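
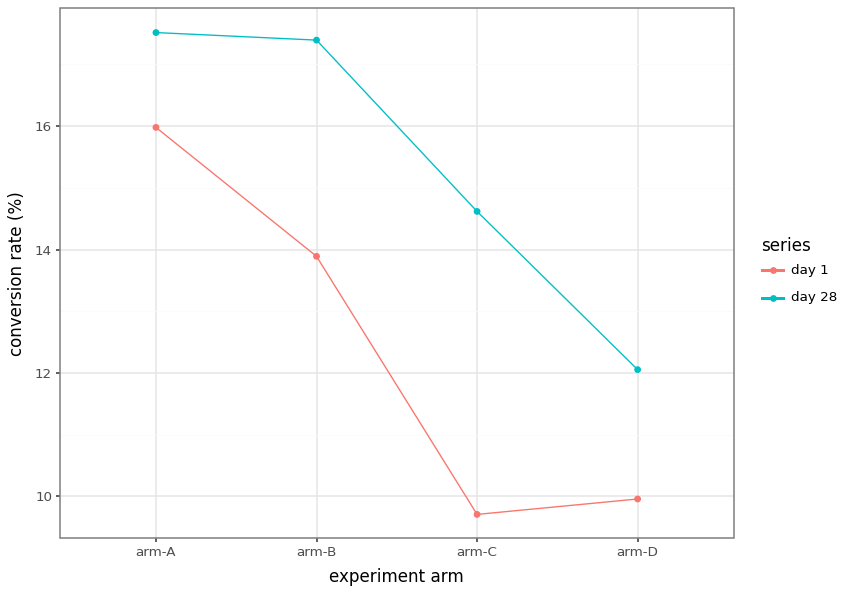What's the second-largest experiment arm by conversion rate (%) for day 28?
Top 3 for day 28: arm-A ≈ 18, arm-B ≈ 17, arm-C ≈ 15.

arm-B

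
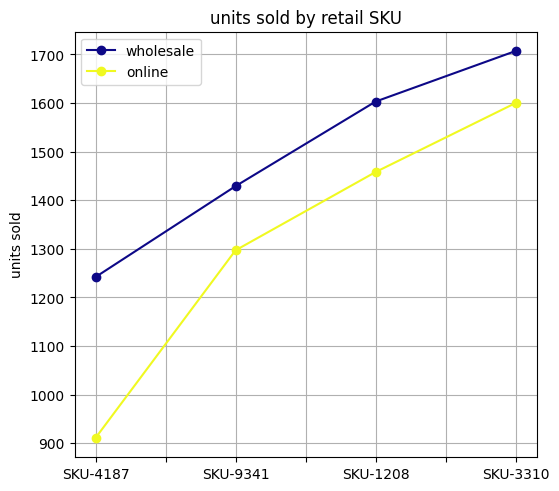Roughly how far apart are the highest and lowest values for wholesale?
≈ 500

Max SKU-3310 ≈ 1700, min SKU-4187 ≈ 1200; range ≈ 500.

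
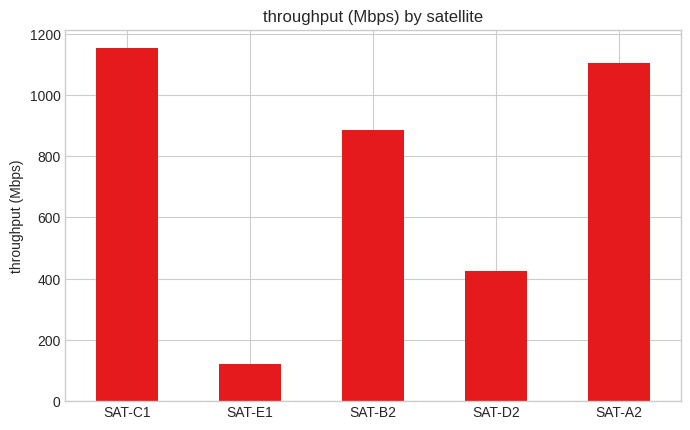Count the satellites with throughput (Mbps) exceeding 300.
4

Above 300: SAT-C1, SAT-B2, SAT-D2, SAT-A2.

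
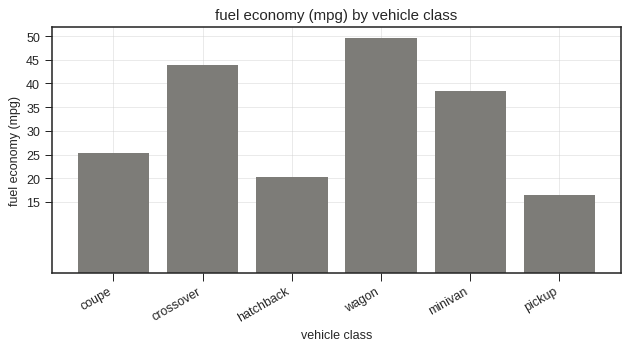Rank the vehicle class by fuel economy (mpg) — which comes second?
crossover

Top 3: wagon ≈ 50, crossover ≈ 45, minivan ≈ 40.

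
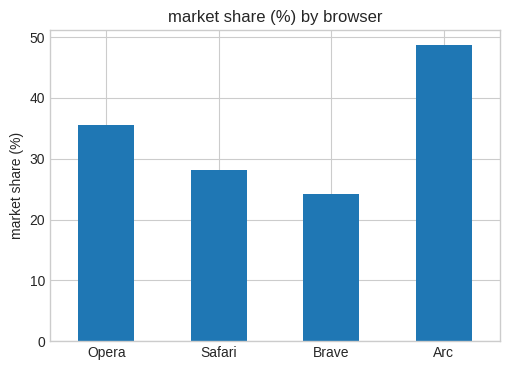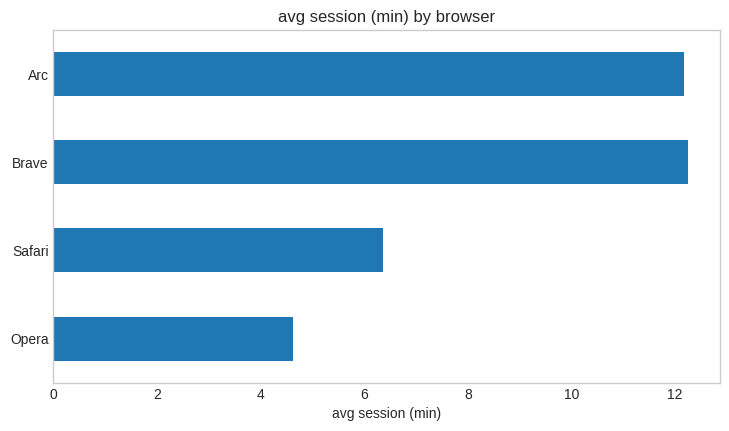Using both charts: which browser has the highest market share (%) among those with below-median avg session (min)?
Chart 2 median avg session (min) ≈ 10; below-median browsers: Opera, Safari. Among those, Opera has the highest market share (%) (≈ 35).

Opera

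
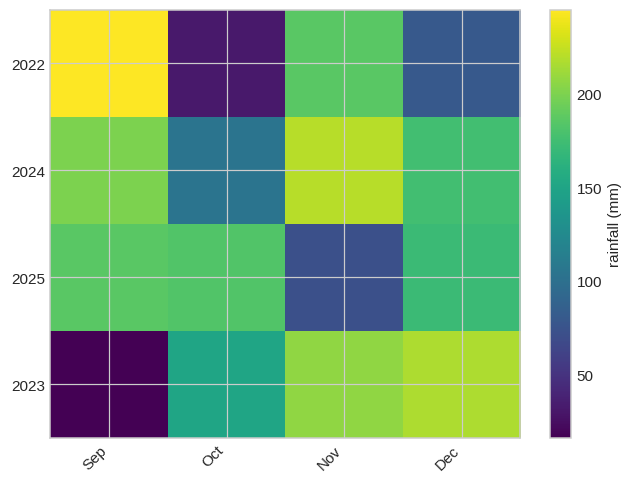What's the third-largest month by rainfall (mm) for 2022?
Top 4 for 2022: Sep ≈ 240, Nov ≈ 180, Dec ≈ 80, Oct ≈ 40.

Dec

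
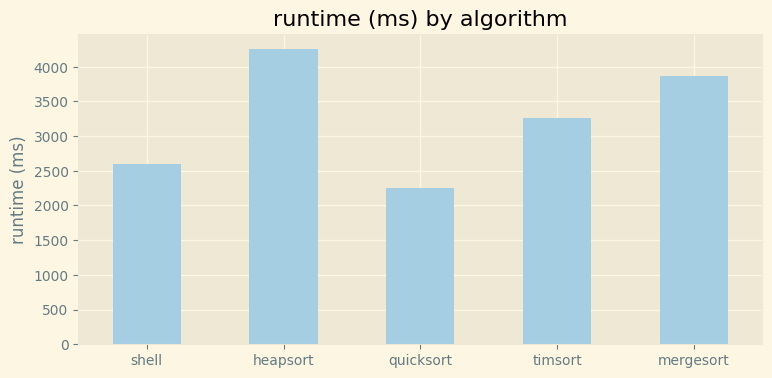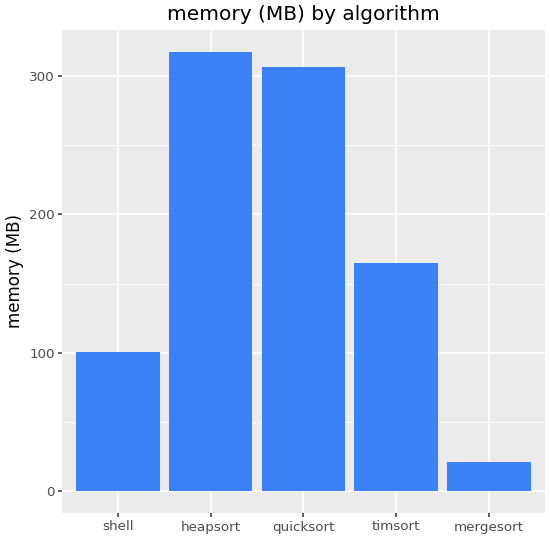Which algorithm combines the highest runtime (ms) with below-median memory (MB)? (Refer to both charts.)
mergesort

Chart 2 median memory (MB) ≈ 150; below-median algorithms: shell, mergesort. Among those, mergesort has the highest runtime (ms) (≈ 4000).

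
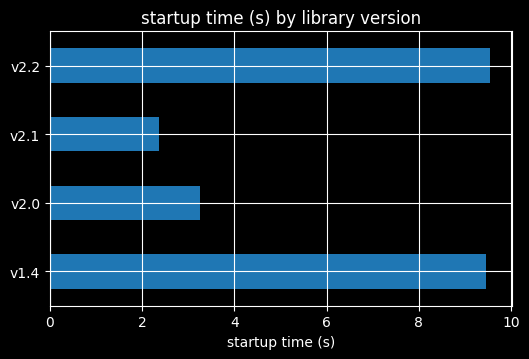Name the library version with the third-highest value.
v2.0

Top 4: v2.2 ≈ 10, v1.4 ≈ 9, v2.0 ≈ 3, v2.1 ≈ 2.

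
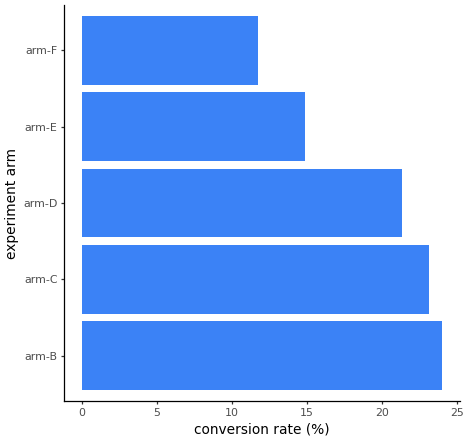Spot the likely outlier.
arm-F

arm-F ≈ 12; the rest sit between ≈ 14 and ≈ 24.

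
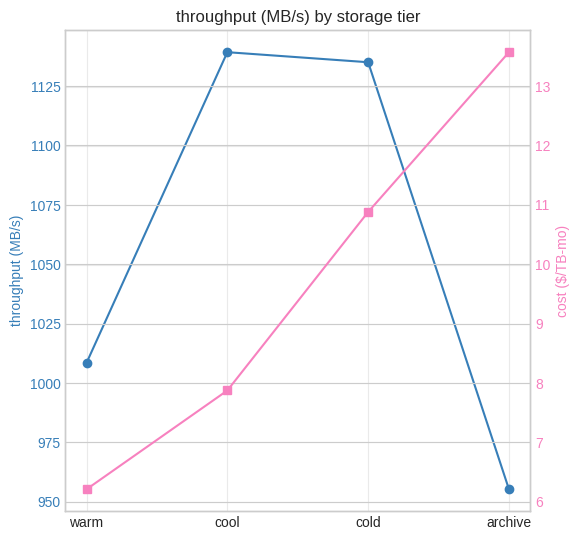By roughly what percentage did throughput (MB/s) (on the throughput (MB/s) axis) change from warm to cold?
≈ +14%

warm ≈ 1000, cold ≈ 1140; (1140 − 1000) / 1000 ≈ +14%.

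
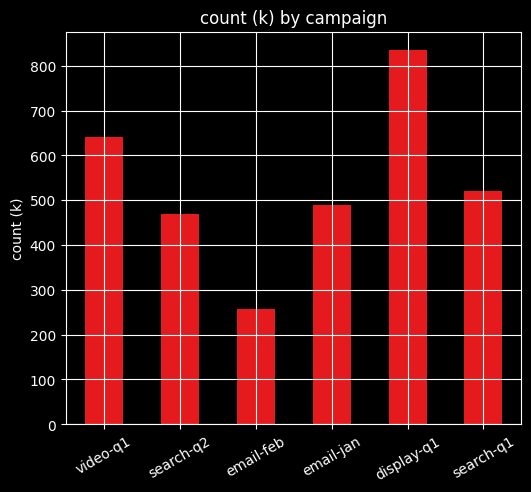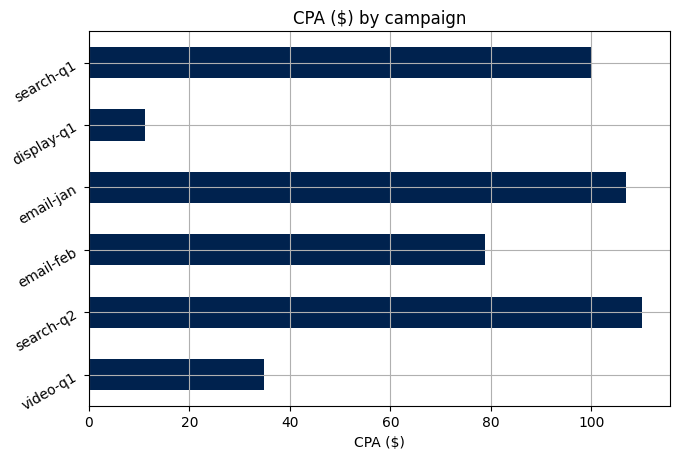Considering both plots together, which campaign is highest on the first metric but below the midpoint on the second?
Chart 2 median CPA ($) ≈ 80; below-median campaigns: video-q1, email-feb, display-q1. Among those, display-q1 has the highest count (k) (≈ 800).

display-q1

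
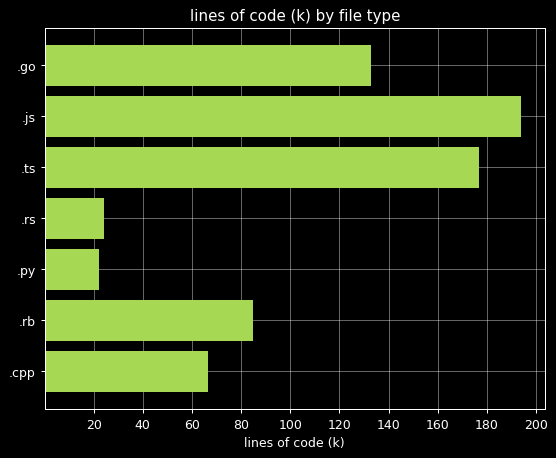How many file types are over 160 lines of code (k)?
2

Above 160: .js, .ts.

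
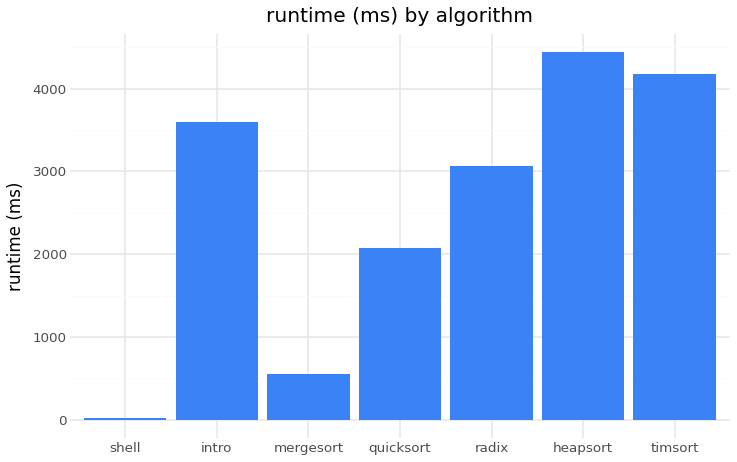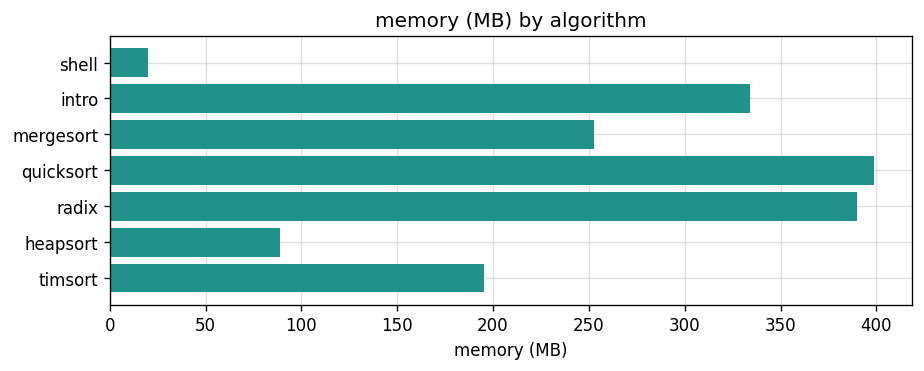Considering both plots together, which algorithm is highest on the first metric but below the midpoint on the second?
Chart 2 median memory (MB) ≈ 250; below-median algorithms: shell, heapsort, timsort. Among those, heapsort has the highest runtime (ms) (≈ 4500).

heapsort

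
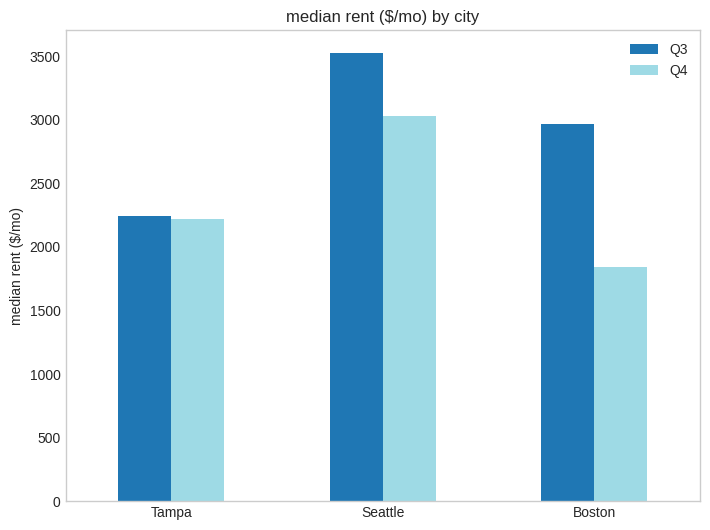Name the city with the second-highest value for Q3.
Top 3 for Q3: Seattle ≈ 3500, Boston ≈ 3000, Tampa ≈ 2000.

Boston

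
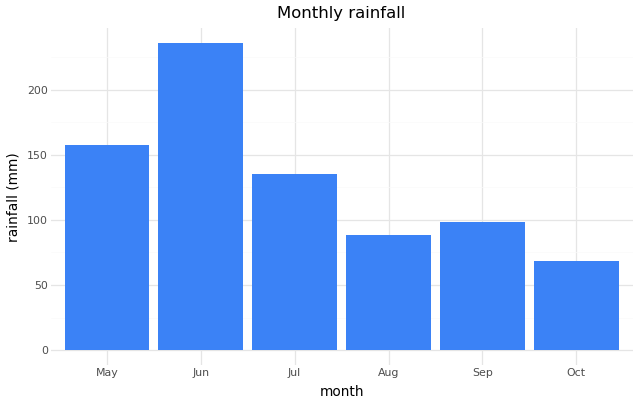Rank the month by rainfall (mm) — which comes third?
Jul

Top 4: Jun ≈ 240, May ≈ 160, Jul ≈ 140, Sep ≈ 100.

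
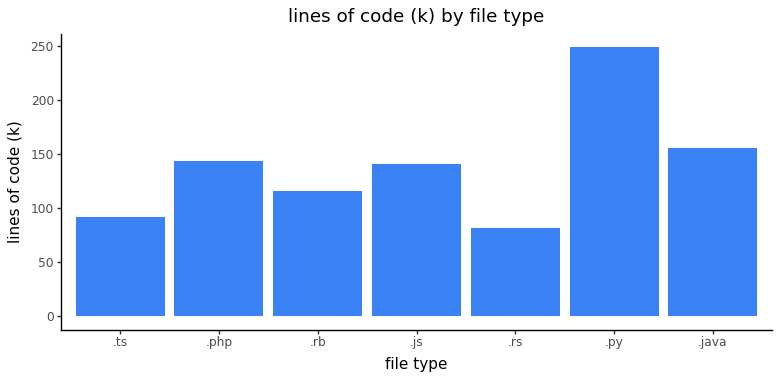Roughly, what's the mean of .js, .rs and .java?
≈ 125

(150 + 75 + 150) / 3 ≈ 125.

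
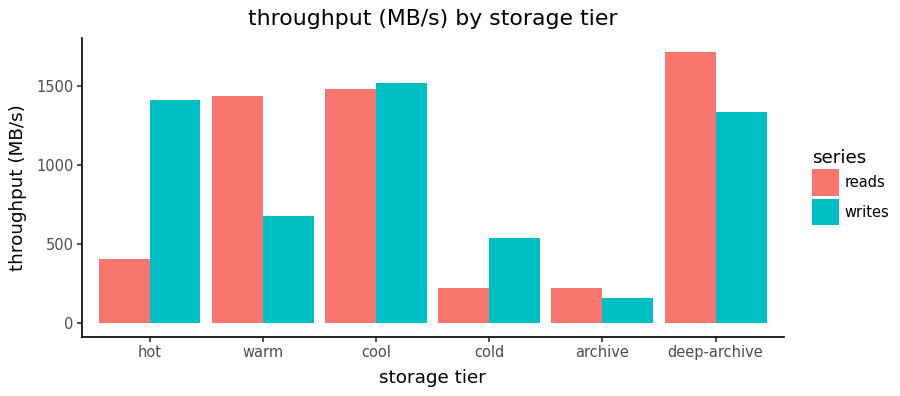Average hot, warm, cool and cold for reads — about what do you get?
≈ 850

(400 + 1400 + 1400 + 200) / 4 ≈ 850.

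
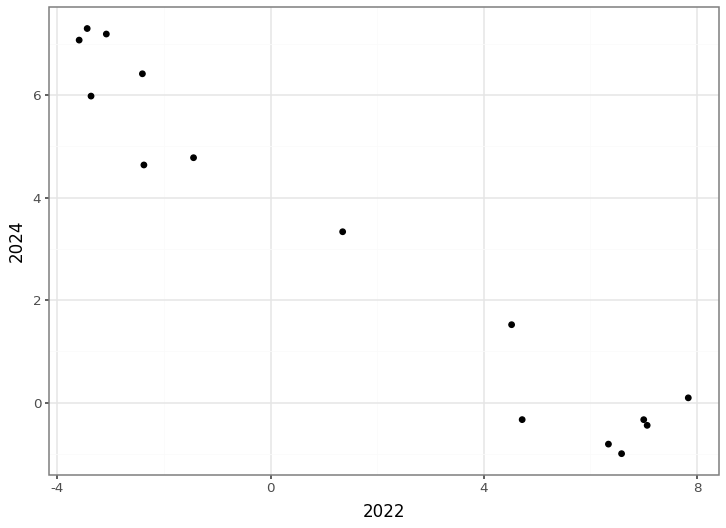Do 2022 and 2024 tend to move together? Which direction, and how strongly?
negative, strong

Points are negatively correlated; strong (|r| ≈ 1.0).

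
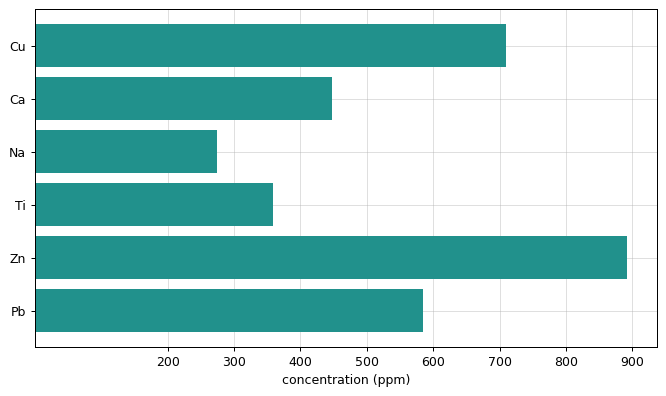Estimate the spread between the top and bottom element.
Max Zn ≈ 900, min Na ≈ 300; range ≈ 600.

≈ 600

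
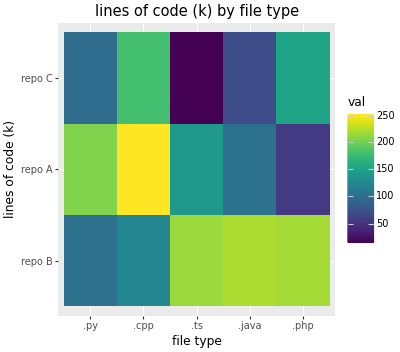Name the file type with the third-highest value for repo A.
Top 4 for repo A: .cpp ≈ 260, .py ≈ 200, .ts ≈ 140, .java ≈ 100.

.ts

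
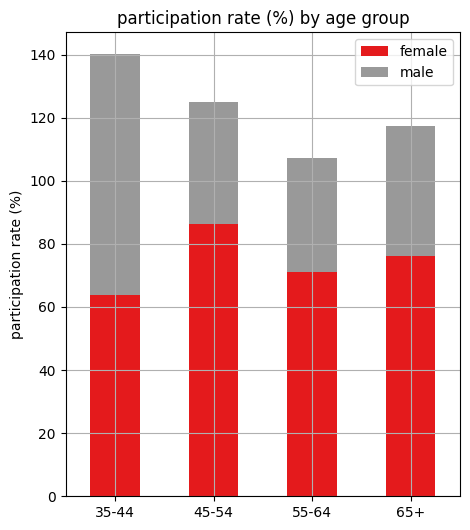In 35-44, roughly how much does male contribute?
male top ≈ 140, bottom ≈ 60; segment ≈ 80.

≈ 80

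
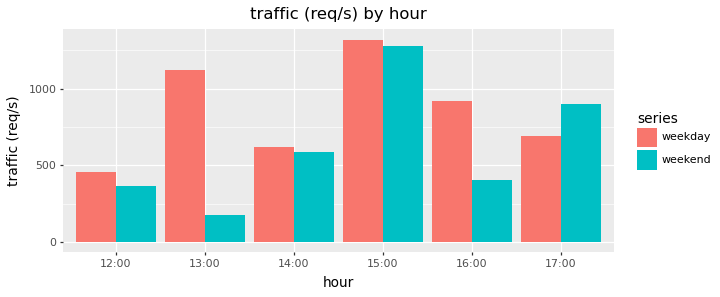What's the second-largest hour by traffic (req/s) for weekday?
Top 3 for weekday: 15:00 ≈ 1400, 13:00 ≈ 1200, 16:00 ≈ 1000.

13:00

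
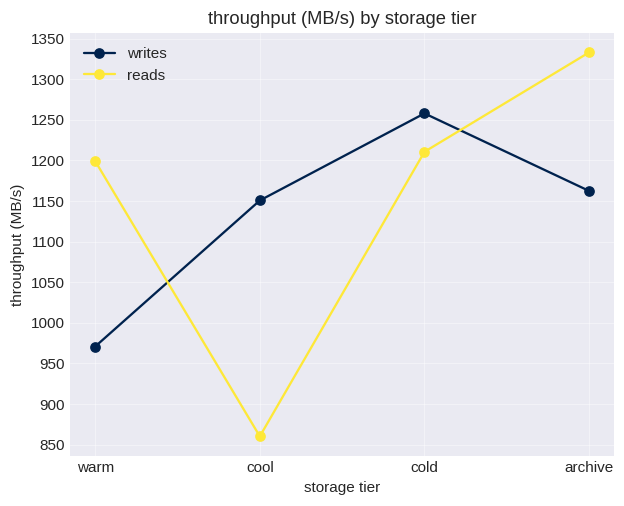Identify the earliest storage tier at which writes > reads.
cool

warm: writes ≈ 950 vs reads ≈ 1200 (not yet); cool: writes ≈ 1150 vs reads ≈ 850 (first crossover).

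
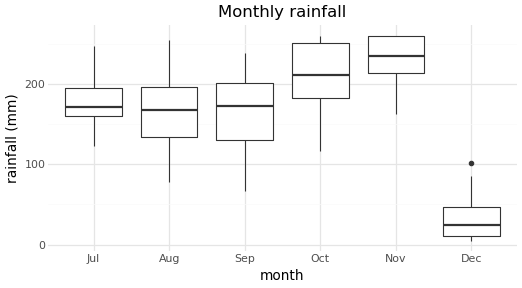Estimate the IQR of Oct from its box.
Q3 ≈ 260, Q1 ≈ 180; IQR ≈ 80.

≈ 80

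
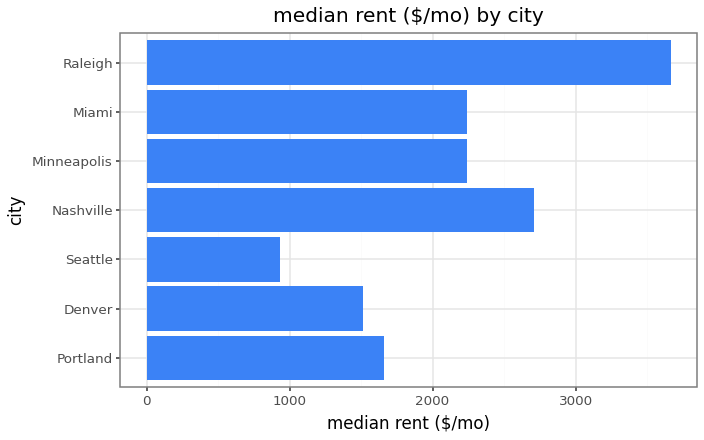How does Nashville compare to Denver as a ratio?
Nashville ≈ 2500, Denver ≈ 1500; 2500/1500 ≈ 1.67.

≈ 1.67×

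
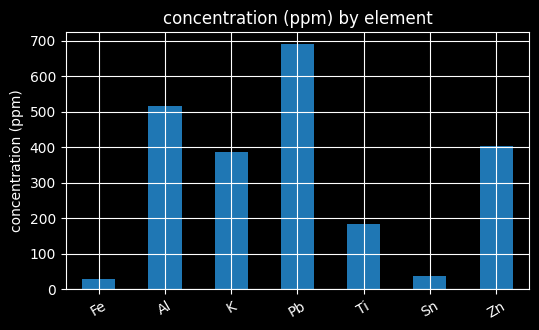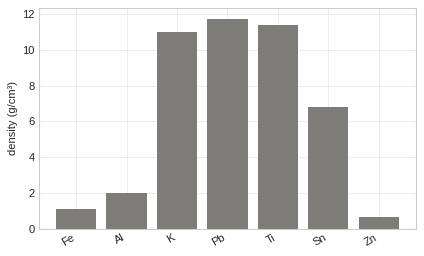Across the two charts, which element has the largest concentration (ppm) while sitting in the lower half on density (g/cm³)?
Al

Chart 2 median density (g/cm³) ≈ 6; below-median elements: Fe, Al, Zn. Among those, Al has the highest concentration (ppm) (≈ 500).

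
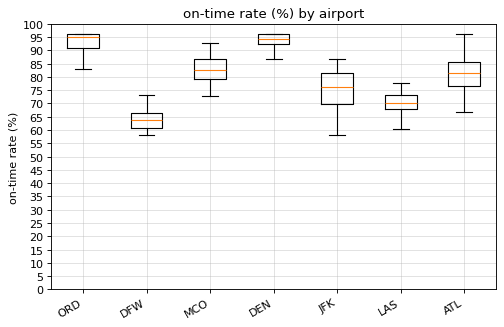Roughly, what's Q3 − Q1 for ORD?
≈ 5

Q3 ≈ 95, Q1 ≈ 90; IQR ≈ 5.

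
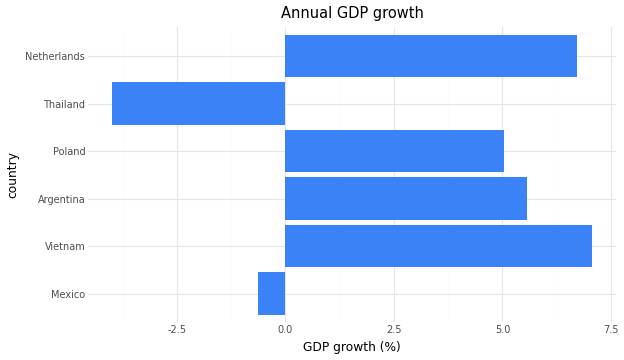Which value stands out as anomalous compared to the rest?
Thailand

Thailand ≈ -4; the rest sit between ≈ -1 and ≈ 7.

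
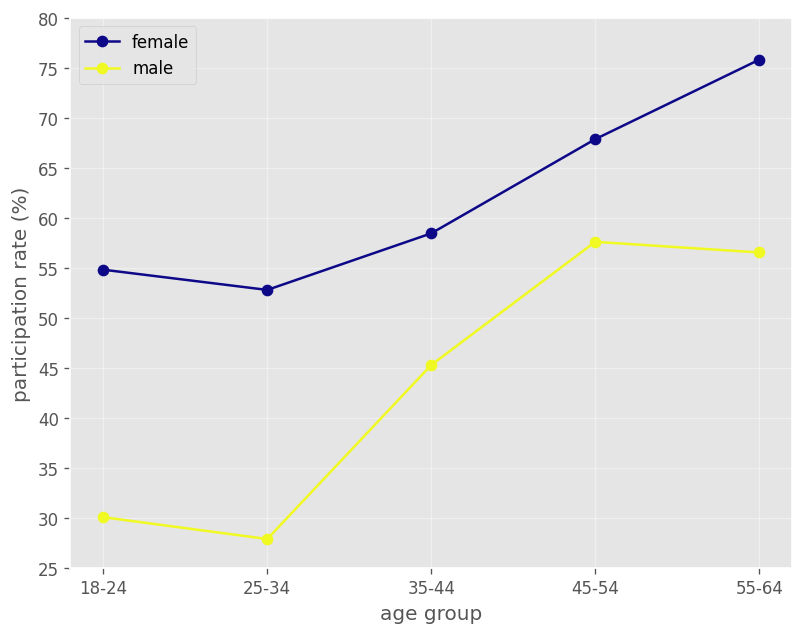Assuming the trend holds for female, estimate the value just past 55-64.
≈ 82.5

Last three: 60, 70, 75 → slope ≈ 7.5/step → next ≈ 82.5.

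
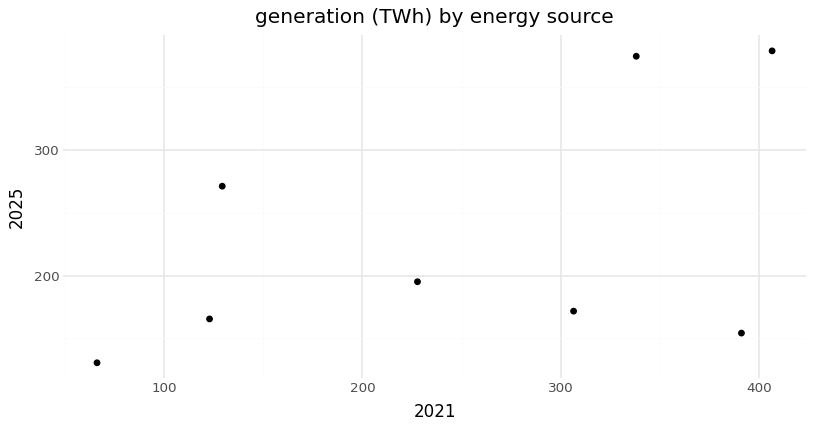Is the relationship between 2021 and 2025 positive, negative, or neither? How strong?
positive, moderate

Points are positively correlated; moderate (|r| ≈ 0.5).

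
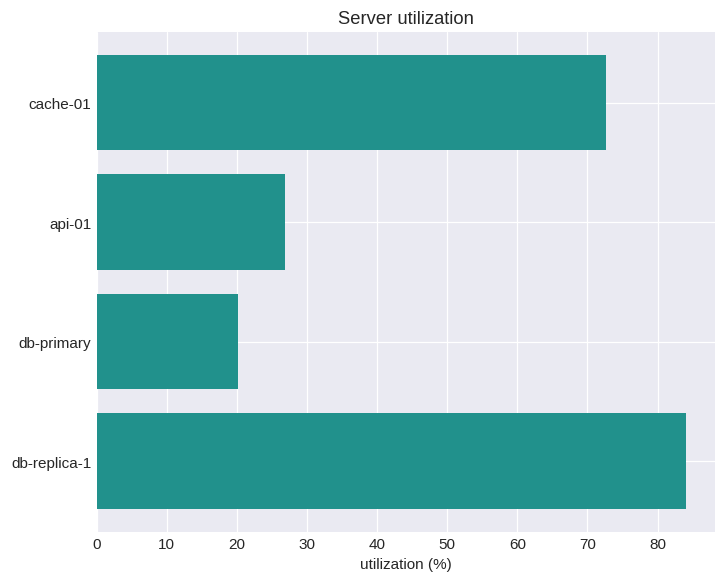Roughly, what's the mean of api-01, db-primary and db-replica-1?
≈ 43

(30 + 20 + 80) / 3 ≈ 43.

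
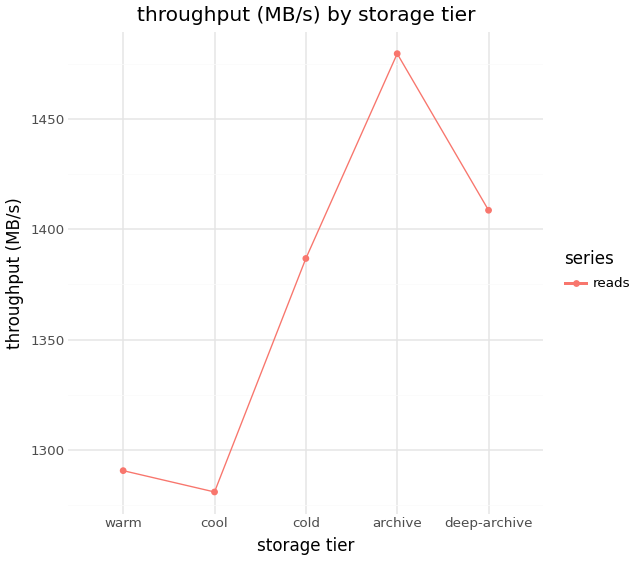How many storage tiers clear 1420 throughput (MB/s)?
1

Above 1420: archive.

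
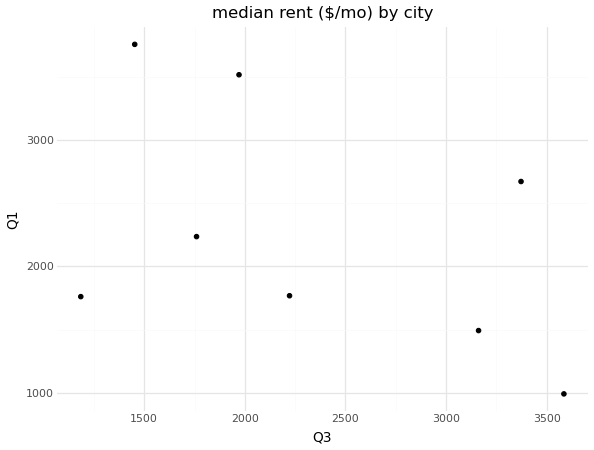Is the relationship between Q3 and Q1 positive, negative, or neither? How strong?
negative, moderate

Points are negatively correlated; moderate (|r| ≈ 0.5).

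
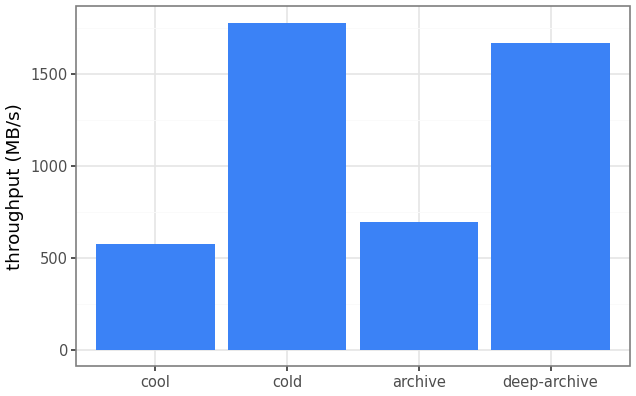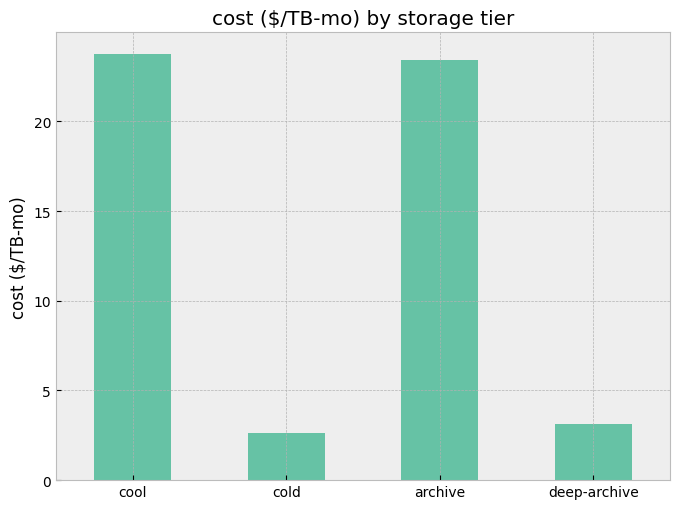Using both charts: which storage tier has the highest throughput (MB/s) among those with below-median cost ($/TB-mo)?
cold

Chart 2 median cost ($/TB-mo) ≈ 15; below-median storage tiers: cold, deep-archive. Among those, cold has the highest throughput (MB/s) (≈ 1800).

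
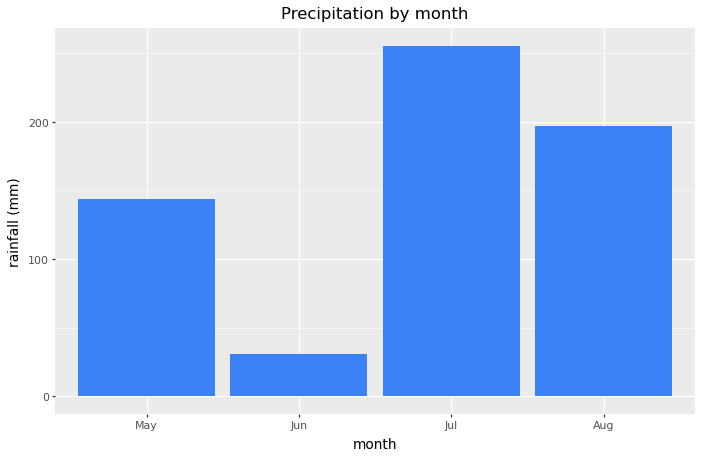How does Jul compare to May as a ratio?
Jul ≈ 250, May ≈ 150; 250/150 ≈ 1.67.

≈ 1.67×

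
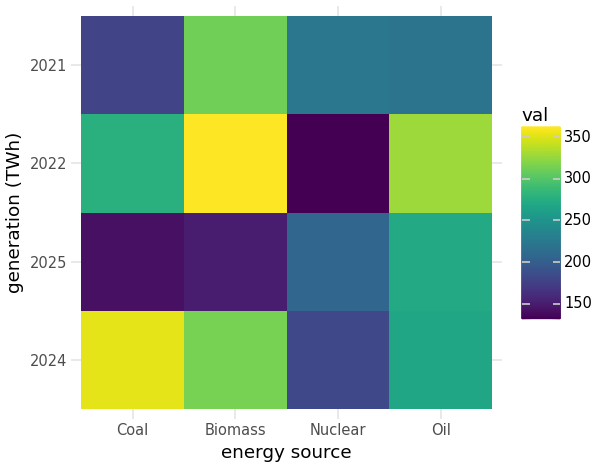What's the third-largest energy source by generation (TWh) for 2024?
Top 4 for 2024: Coal ≈ 360, Biomass ≈ 320, Oil ≈ 260, Nuclear ≈ 180.

Oil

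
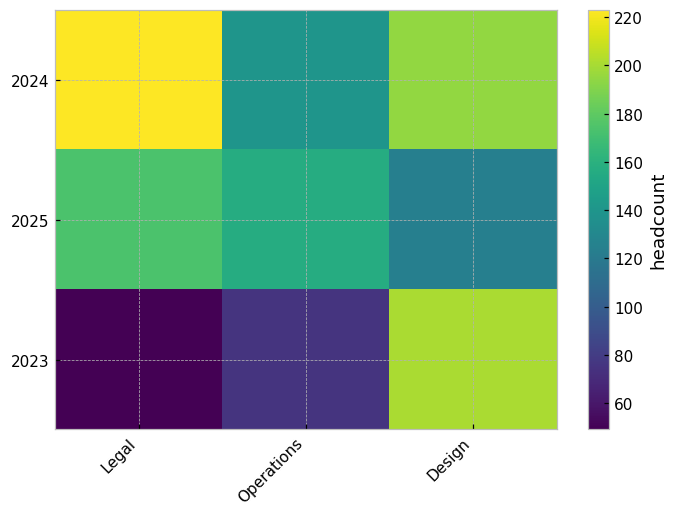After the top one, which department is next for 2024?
Top 3 for 2024: Legal ≈ 220, Design ≈ 200, Operations ≈ 140.

Design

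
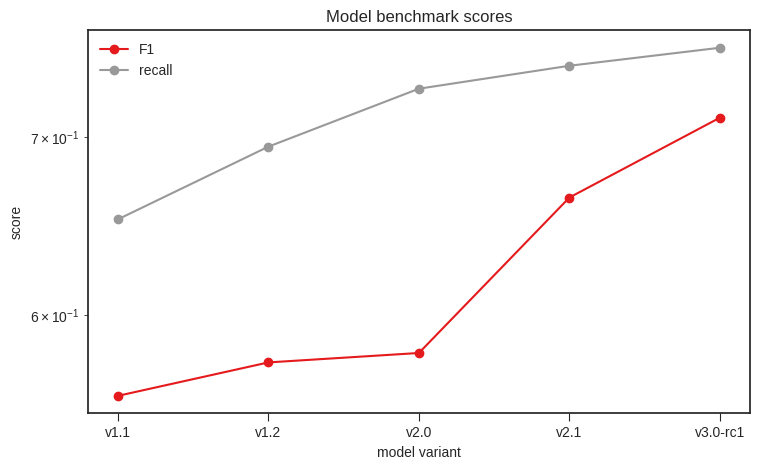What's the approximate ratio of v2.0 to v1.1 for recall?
v2.0 ≈ 0.72, v1.1 ≈ 0.66; 0.72/0.66 ≈ 1.09.

≈ 1.09×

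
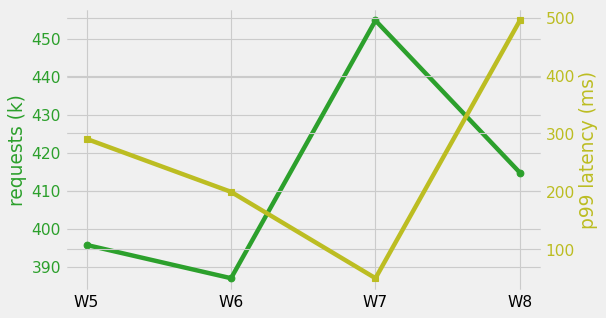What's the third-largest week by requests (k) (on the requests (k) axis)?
Top 4 (on the requests (k) axis): W7 ≈ 450, W8 ≈ 410, W5 ≈ 400, W6 ≈ 390.

W5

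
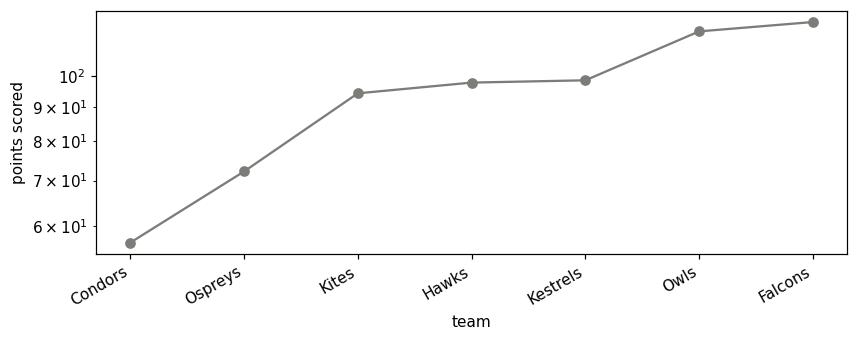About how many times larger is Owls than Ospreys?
≈ 1.71×

Owls ≈ 120, Ospreys ≈ 70; 120/70 ≈ 1.71.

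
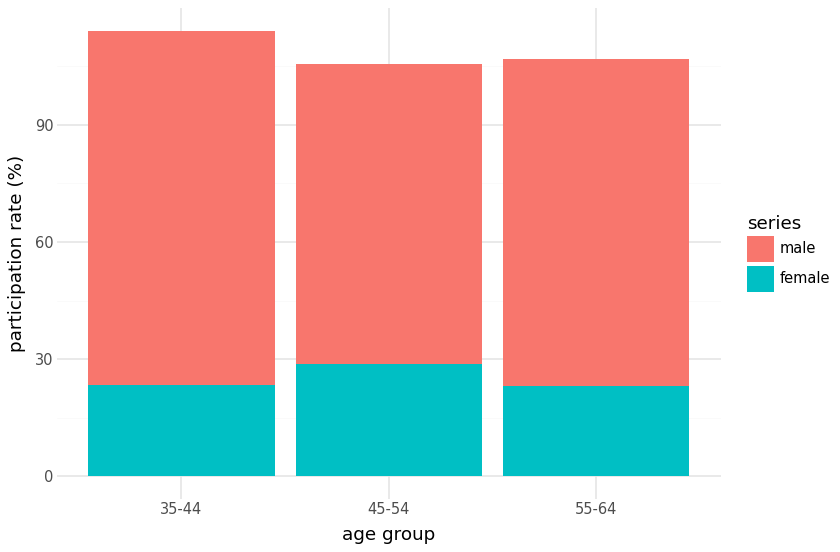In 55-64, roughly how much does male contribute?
male top ≈ 110, bottom ≈ 20; segment ≈ 90.

≈ 90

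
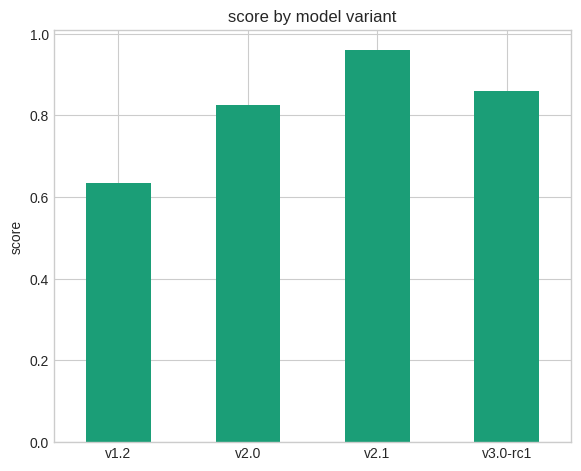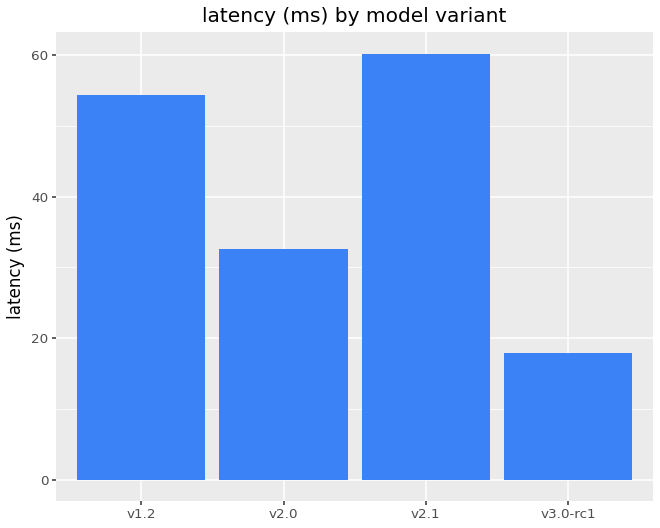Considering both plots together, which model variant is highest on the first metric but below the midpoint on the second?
v3.0-rc1

Chart 2 median latency (ms) ≈ 40; below-median model variants: v2.0, v3.0-rc1. Among those, v3.0-rc1 has the highest score (≈ 0.9).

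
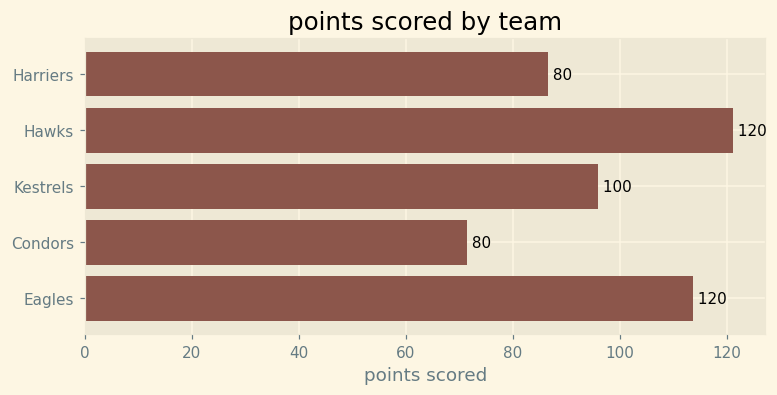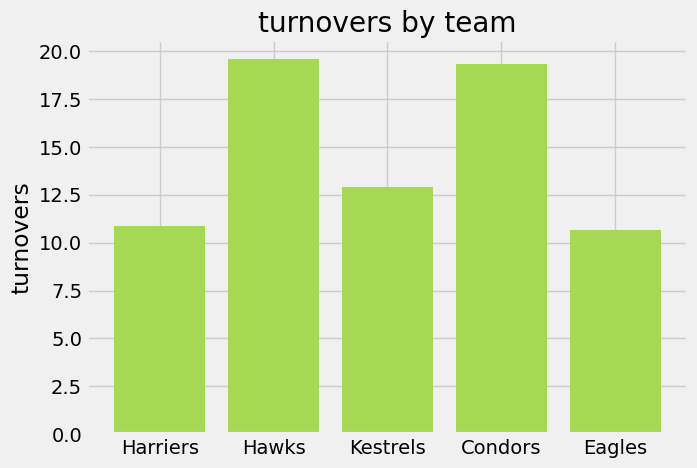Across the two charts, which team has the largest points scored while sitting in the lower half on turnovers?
Chart 2 median turnovers ≈ 12; below-median teams: Harriers, Eagles. Among those, Eagles has the highest points scored (≈ 120).

Eagles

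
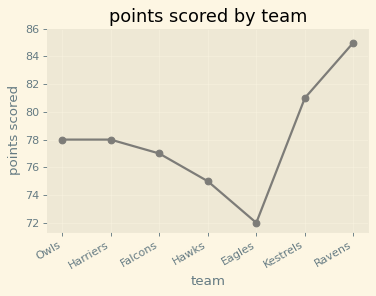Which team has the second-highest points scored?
Top 3: Ravens ≈ 84, Kestrels ≈ 80, Harriers ≈ 78.

Kestrels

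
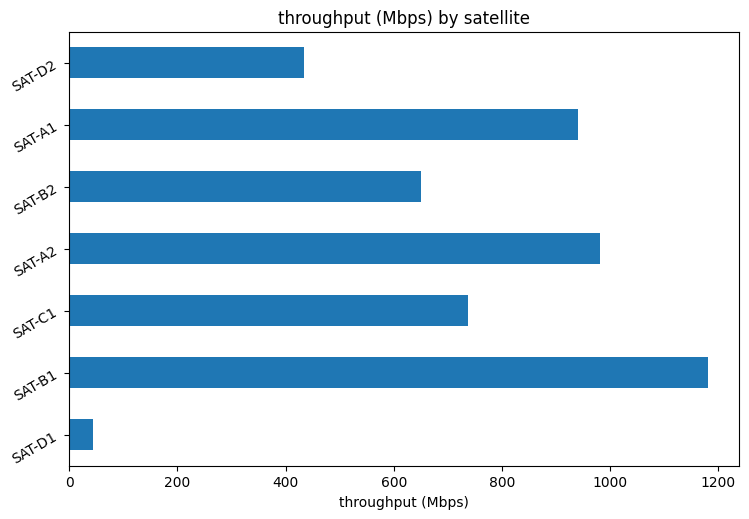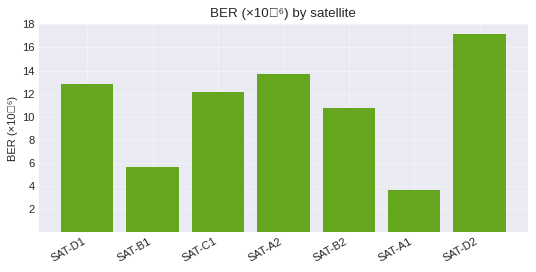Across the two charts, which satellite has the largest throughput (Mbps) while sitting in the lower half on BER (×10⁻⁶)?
SAT-B1

Chart 2 median BER (×10⁻⁶) ≈ 12; below-median satellites: SAT-B1, SAT-B2, SAT-A1. Among those, SAT-B1 has the highest throughput (Mbps) (≈ 1200).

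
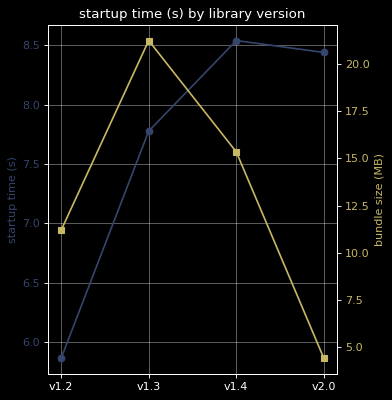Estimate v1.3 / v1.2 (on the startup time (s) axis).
≈ 1.33×

v1.3 ≈ 8.0, v1.2 ≈ 6.0; 8.0/6.0 ≈ 1.33.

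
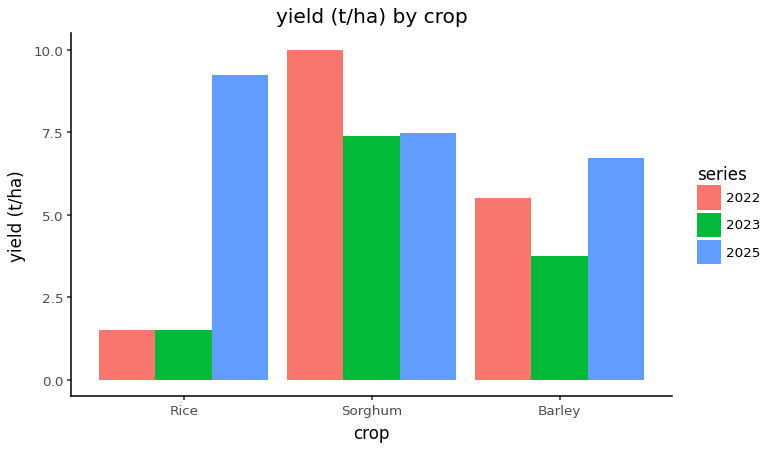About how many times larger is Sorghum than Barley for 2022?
≈ 1.67×

Sorghum ≈ 10, Barley ≈ 6; 10/6 ≈ 1.67.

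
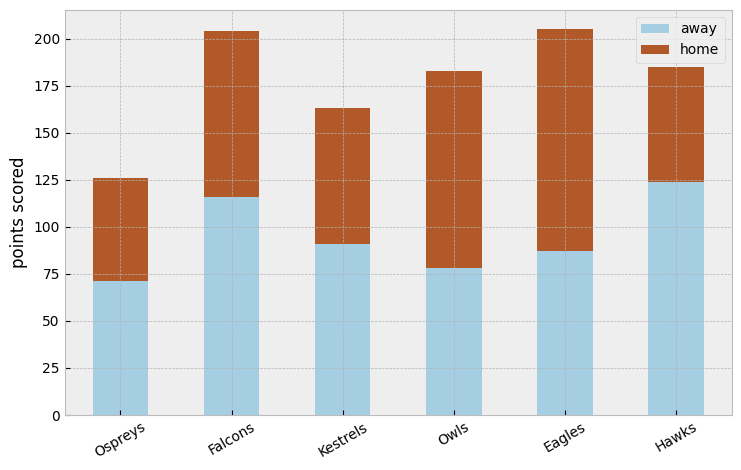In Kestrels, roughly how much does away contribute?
away top ≈ 100, bottom ≈ 0; segment ≈ 100.

≈ 100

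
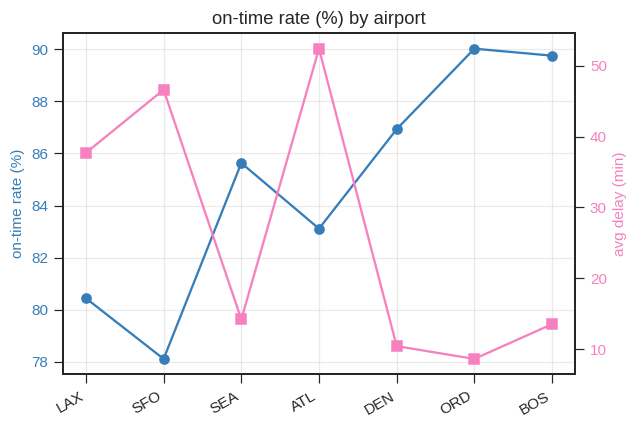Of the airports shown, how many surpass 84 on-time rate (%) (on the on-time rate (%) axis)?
4

Above 84: SEA, DEN, ORD, BOS.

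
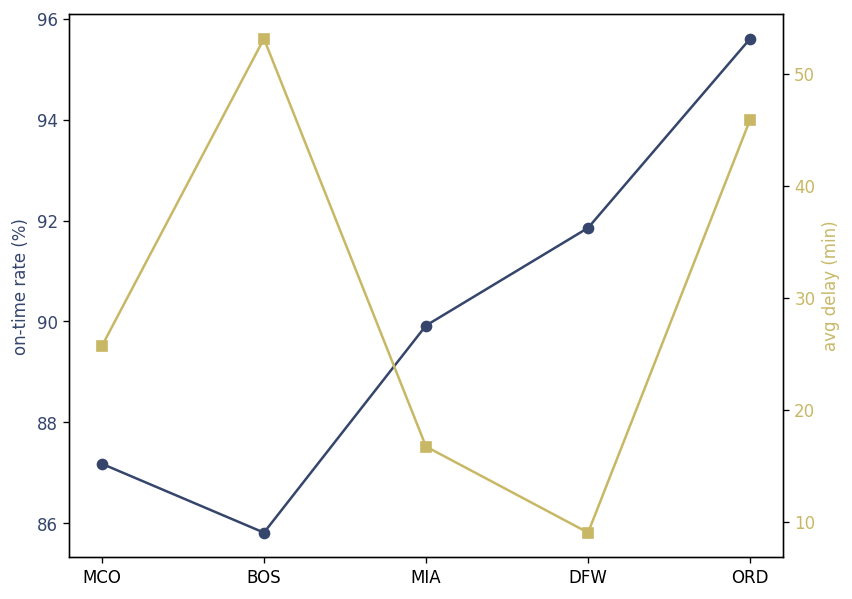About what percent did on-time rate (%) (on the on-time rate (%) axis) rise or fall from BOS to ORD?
BOS ≈ 86, ORD ≈ 96; (96 − 86) / 86 ≈ +11.6%.

≈ +11.6%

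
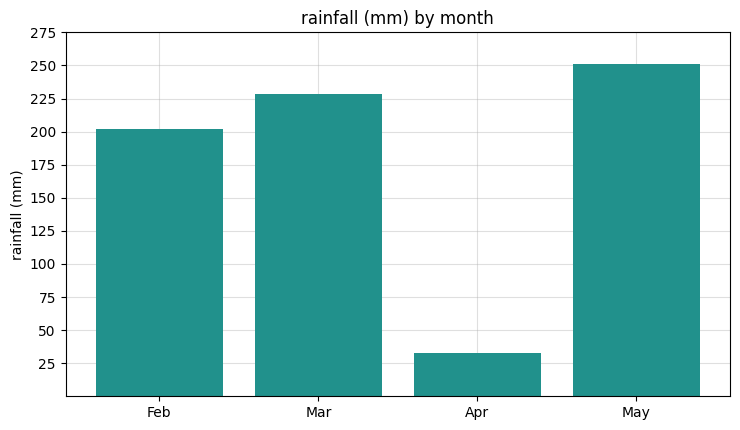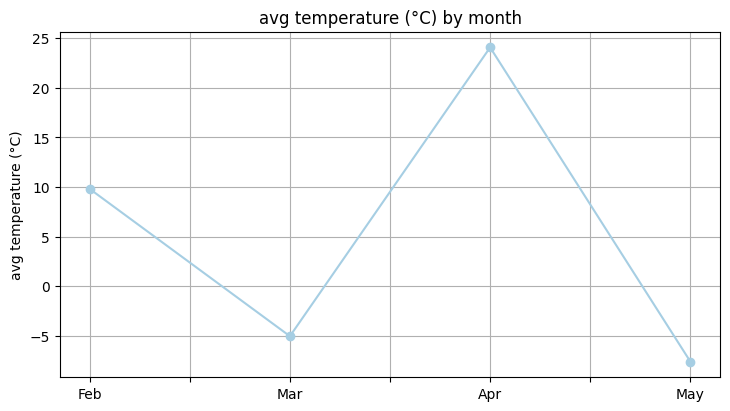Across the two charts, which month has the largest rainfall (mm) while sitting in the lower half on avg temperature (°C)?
Chart 2 median avg temperature (°C) ≈ 0; below-median months: Mar, May. Among those, May has the highest rainfall (mm) (≈ 250).

May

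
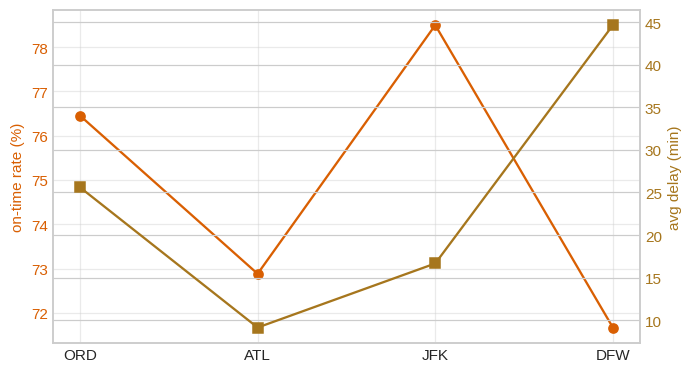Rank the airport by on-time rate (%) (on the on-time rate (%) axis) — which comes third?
ATL

Top 4 (on the on-time rate (%) axis): JFK ≈ 78, ORD ≈ 76, ATL ≈ 73, DFW ≈ 72.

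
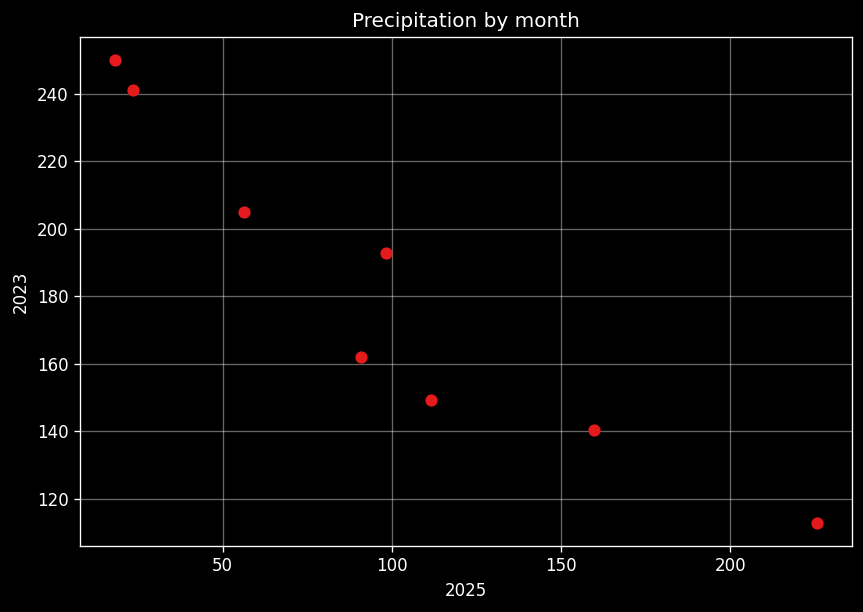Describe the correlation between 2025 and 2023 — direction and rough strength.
Points are negatively correlated; strong (|r| ≈ 0.9).

negative, strong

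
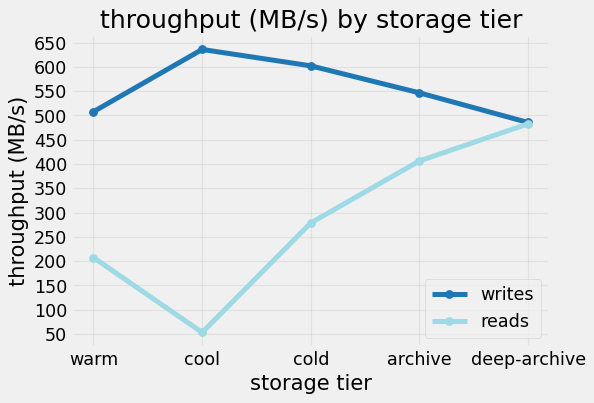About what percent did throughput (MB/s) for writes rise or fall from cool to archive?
cool ≈ 650, archive ≈ 550; (550 − 650) / 650 ≈ -15.4%.

≈ -15.4%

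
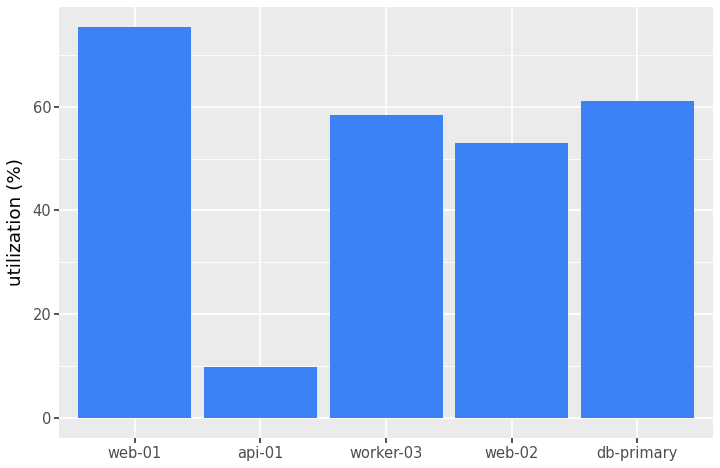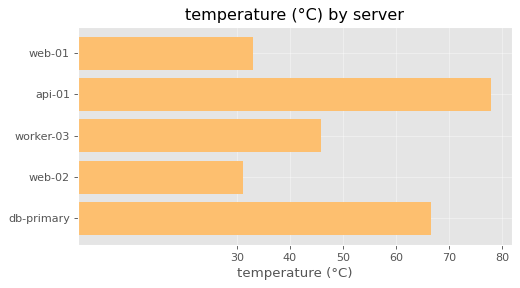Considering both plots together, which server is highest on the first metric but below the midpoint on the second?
Chart 2 median temperature (°C) ≈ 50; below-median servers: web-01, web-02. Among those, web-01 has the highest utilization (%) (≈ 80).

web-01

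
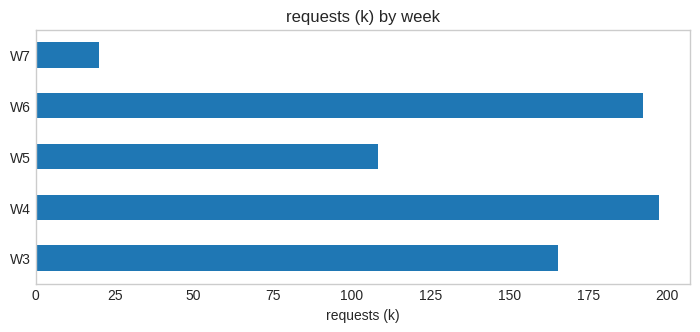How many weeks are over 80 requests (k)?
Above 80: W3, W4, W5, W6.

4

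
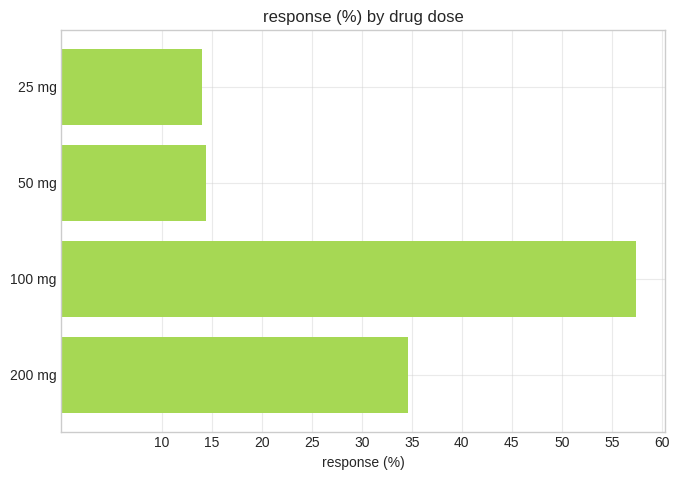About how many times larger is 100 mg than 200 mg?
≈ 1.57×

100 mg ≈ 55, 200 mg ≈ 35; 55/35 ≈ 1.57.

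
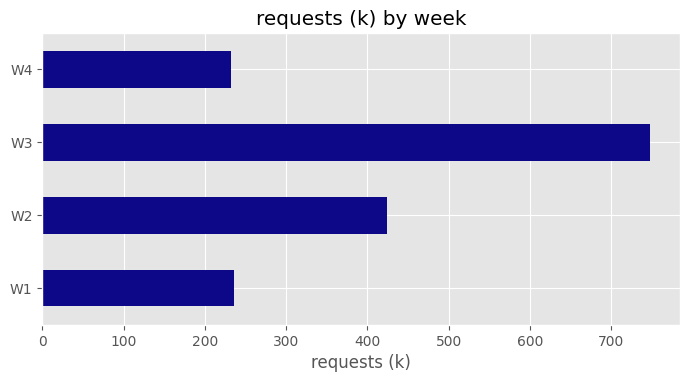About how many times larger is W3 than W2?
W3 ≈ 700, W2 ≈ 400; 700/400 ≈ 1.75.

≈ 1.75×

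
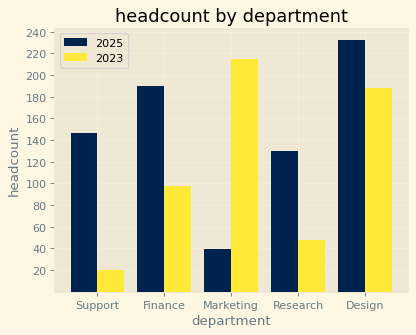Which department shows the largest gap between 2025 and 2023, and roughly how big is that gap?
Marketing: 2025 ≈ 40, 2023 ≈ 220 → gap ≈ 180. Next-largest (Support) is only ≈ 120.

Marketing, ≈ 180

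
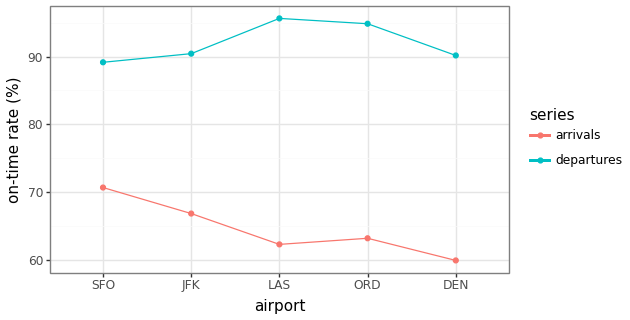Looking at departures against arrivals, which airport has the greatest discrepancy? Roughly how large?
LAS: departures ≈ 95, arrivals ≈ 60 → gap ≈ 35. Next-largest (ORD) is only ≈ 30.

LAS, ≈ 35 %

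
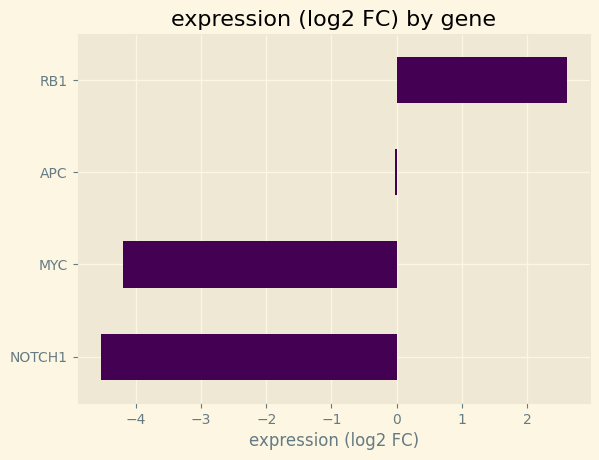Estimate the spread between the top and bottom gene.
≈ 8

Max RB1 ≈ 3, min NOTCH1 ≈ -5; range ≈ 8.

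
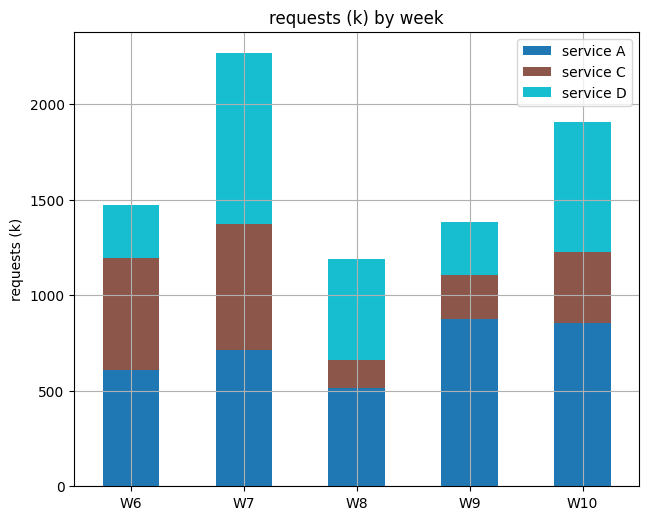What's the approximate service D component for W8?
≈ 600

service D top ≈ 1200, bottom ≈ 600; segment ≈ 600.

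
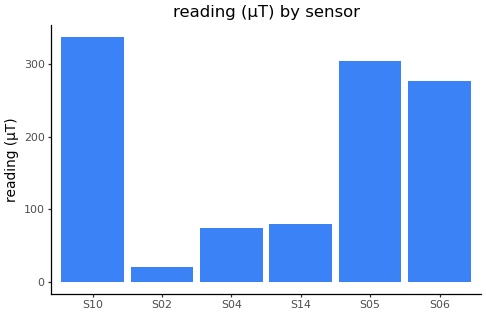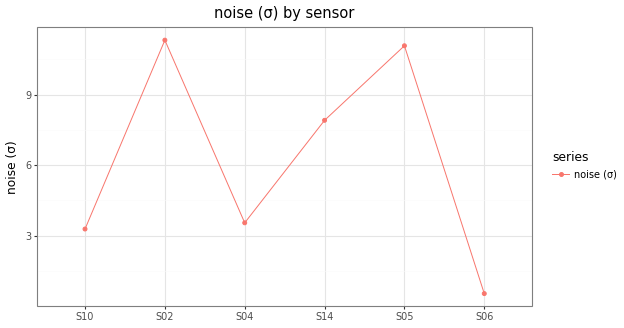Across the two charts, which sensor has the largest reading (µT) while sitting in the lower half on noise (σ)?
Chart 2 median noise (σ) ≈ 6; below-median sensors: S10, S04, S06. Among those, S10 has the highest reading (µT) (≈ 350).

S10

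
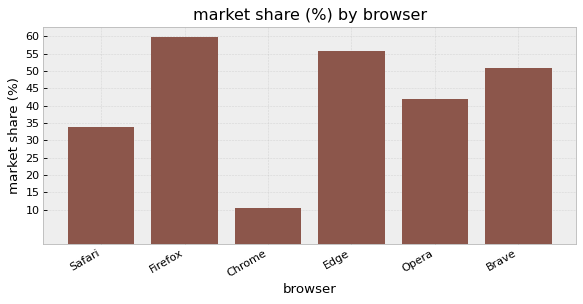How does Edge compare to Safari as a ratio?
≈ 1.57×

Edge ≈ 55, Safari ≈ 35; 55/35 ≈ 1.57.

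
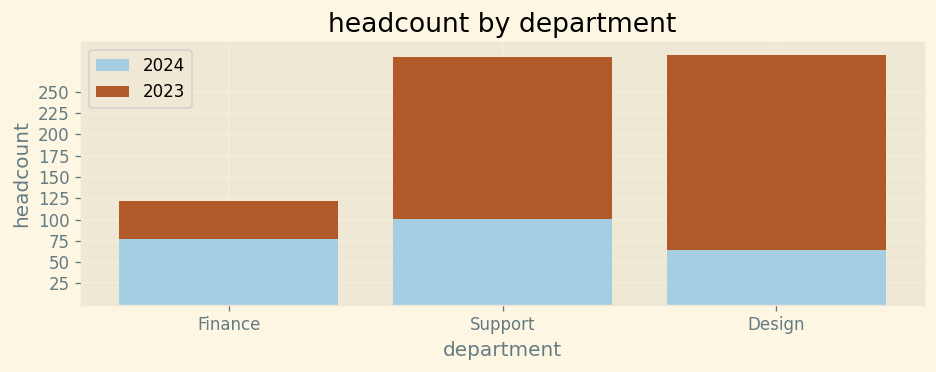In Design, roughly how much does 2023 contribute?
≈ 225

2023 top ≈ 300, bottom ≈ 75; segment ≈ 225.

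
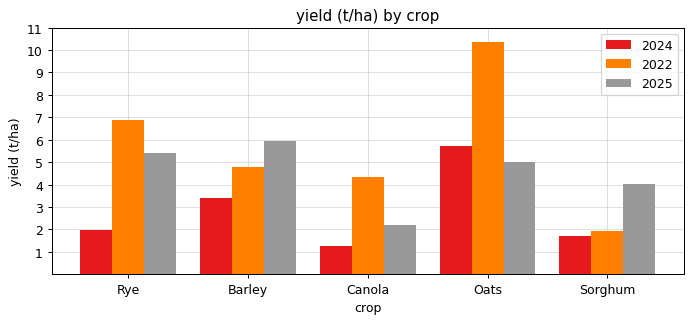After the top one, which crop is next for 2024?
Barley

Top 3 for 2024: Oats ≈ 6, Barley ≈ 3, Rye ≈ 2.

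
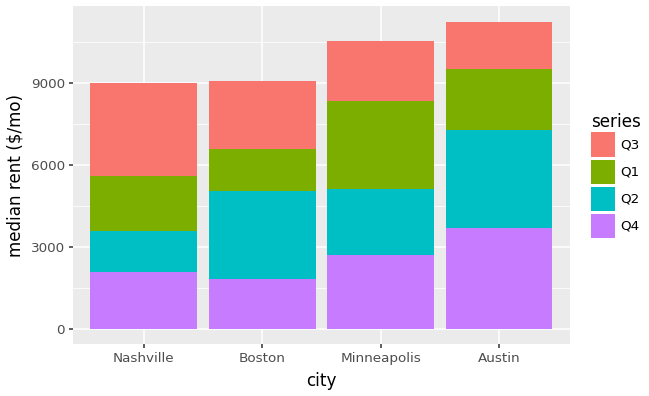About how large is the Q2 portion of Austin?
≈ 3000

Q2 top ≈ 7000, bottom ≈ 4000; segment ≈ 3000.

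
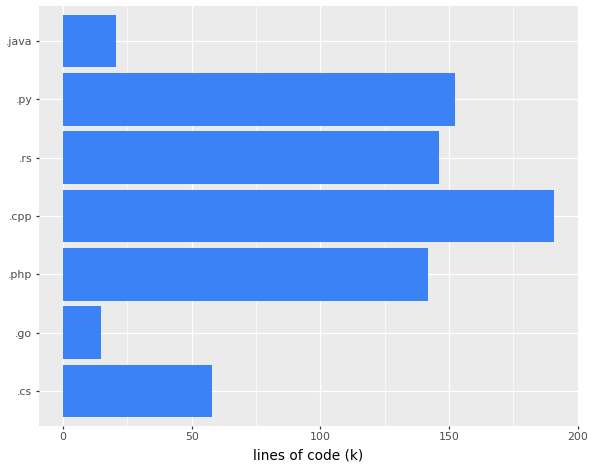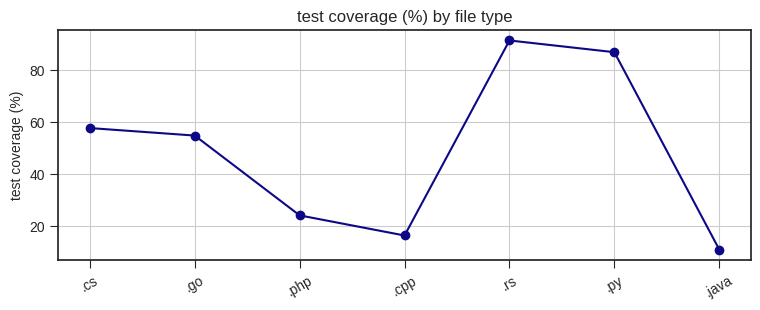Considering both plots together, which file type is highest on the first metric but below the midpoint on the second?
.cpp

Chart 2 median test coverage (%) ≈ 50; below-median file types: .php, .cpp, .java. Among those, .cpp has the highest lines of code (k) (≈ 200).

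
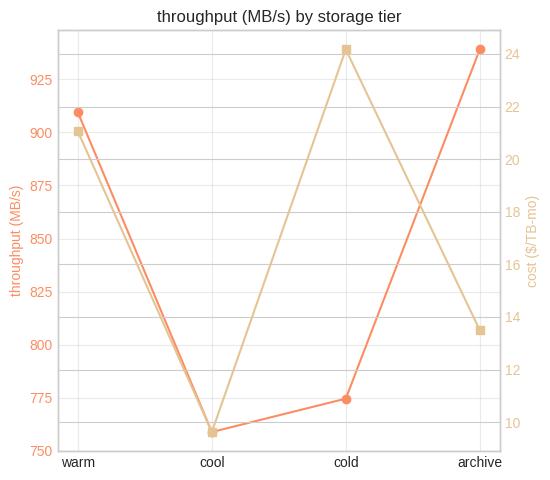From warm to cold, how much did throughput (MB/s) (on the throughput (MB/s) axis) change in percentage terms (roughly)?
≈ -13.3%

warm ≈ 900, cold ≈ 780; (780 − 900) / 900 ≈ -13.3%.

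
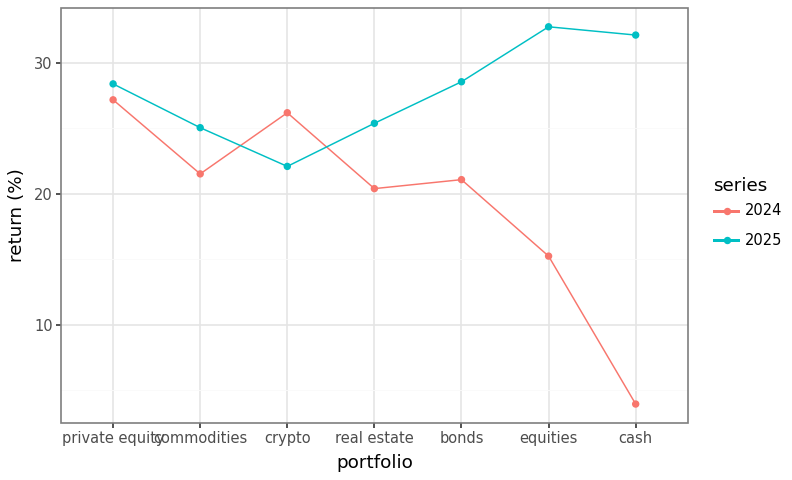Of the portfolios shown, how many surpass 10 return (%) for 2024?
6

Above 10: private equity, commodities, crypto, real estate, bonds, equities.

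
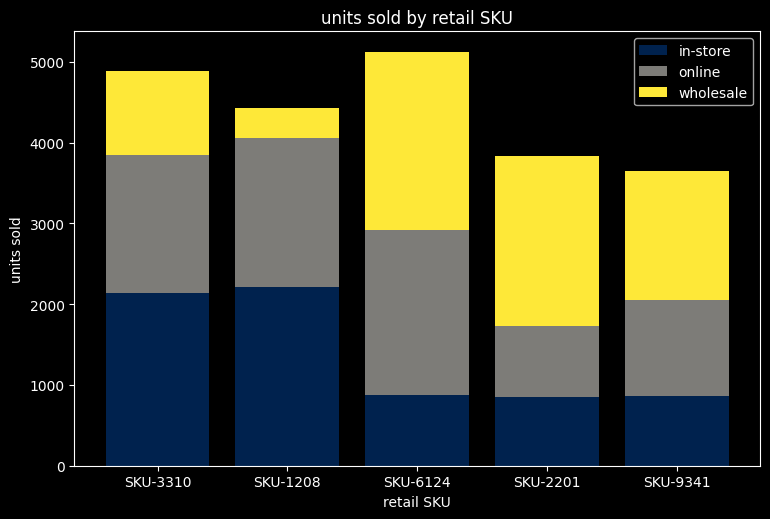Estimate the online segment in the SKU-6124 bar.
≈ 2000

online top ≈ 3000, bottom ≈ 1000; segment ≈ 2000.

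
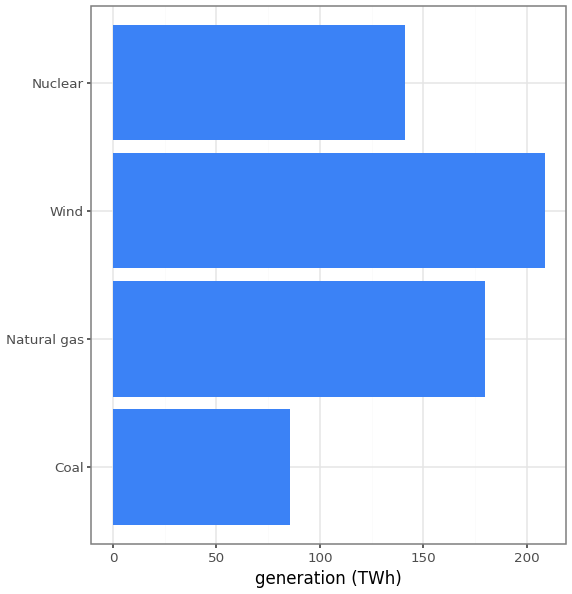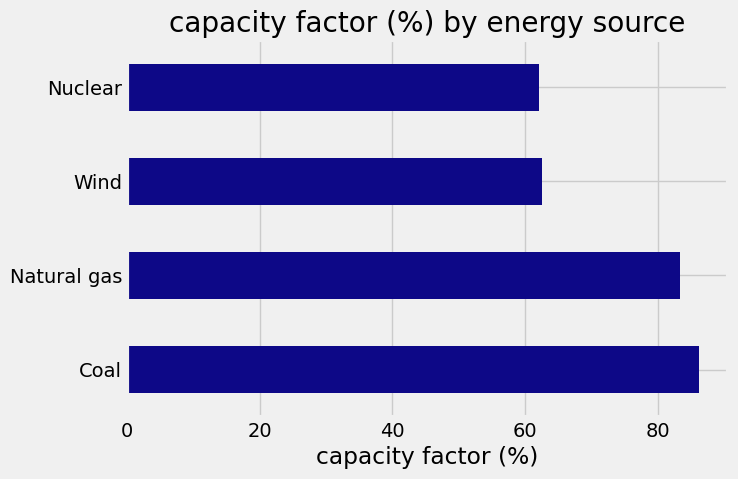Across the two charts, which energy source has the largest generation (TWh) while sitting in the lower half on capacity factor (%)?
Chart 2 median capacity factor (%) ≈ 70; below-median energy sources: Wind, Nuclear. Among those, Wind has the highest generation (TWh) (≈ 200).

Wind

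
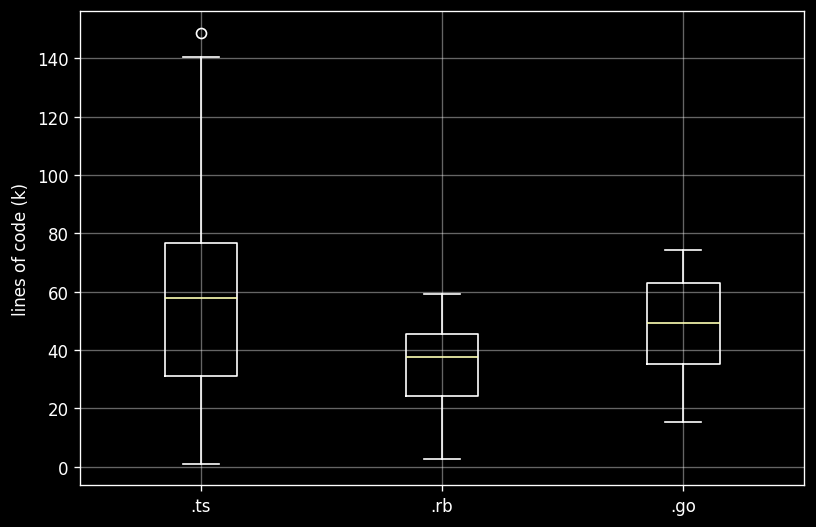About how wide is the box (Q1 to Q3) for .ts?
≈ 44

Q3 ≈ 76, Q1 ≈ 32; IQR ≈ 44.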